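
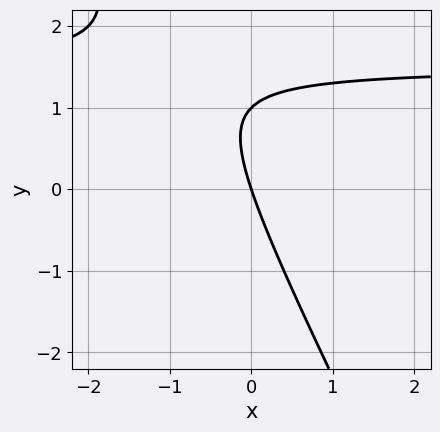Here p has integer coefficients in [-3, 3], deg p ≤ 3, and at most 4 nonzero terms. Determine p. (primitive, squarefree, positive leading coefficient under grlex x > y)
First, the degree is 2 — the shape is more complex than any degree-1 curve.
Next, from the visible intercepts: one x-axis crossing is at x = 0; the y-axis gridline crossings are at y ∈ {0, 1}.
Finally, the integer polynomial consistent with all of this is the stated p.

2*x*y + y^2 - 3*x - y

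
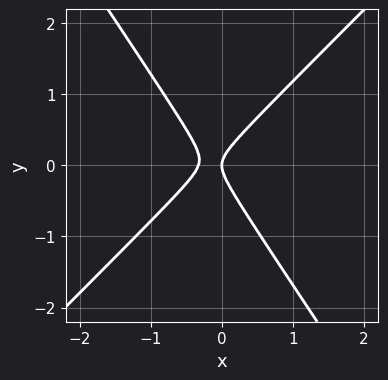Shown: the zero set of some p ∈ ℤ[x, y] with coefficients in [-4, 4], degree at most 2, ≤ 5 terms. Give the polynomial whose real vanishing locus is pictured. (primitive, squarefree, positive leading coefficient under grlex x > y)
3*x^2 - x*y - 2*y^2 + x

(a) deg p = 2.
(b) Against the integer gridlines: it meets the x-axis at x = 0 (among the integer gridlines); one y-axis crossing is at y = 0.
(c) Solving for integer coefficients yields p as stated.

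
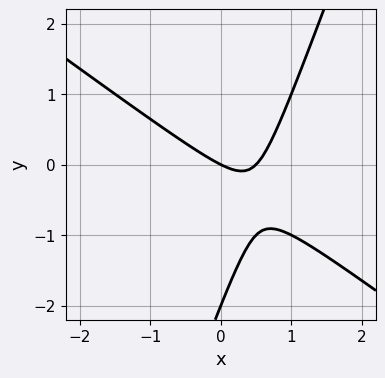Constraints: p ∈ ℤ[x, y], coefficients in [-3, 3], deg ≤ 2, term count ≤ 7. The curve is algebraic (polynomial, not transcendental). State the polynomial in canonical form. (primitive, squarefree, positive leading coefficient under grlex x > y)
2*x^2 + 2*x*y - y^2 - x - 2*y

1. The degree is 2 — a generic line meets the curve in up to 2 points.
2. Checking where it meets the axes: it crosses the x-axis at the gridline x = 0; the y-axis gridline crossings are at y ∈ {-2, 0}.
3. Matching integer coefficients to the picture gives p.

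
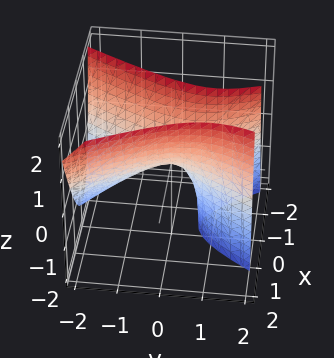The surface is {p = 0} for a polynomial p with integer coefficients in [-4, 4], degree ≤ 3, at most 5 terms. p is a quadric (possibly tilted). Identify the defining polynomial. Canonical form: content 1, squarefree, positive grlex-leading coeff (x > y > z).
3*x^2 - x*z - y^2 + y*z - z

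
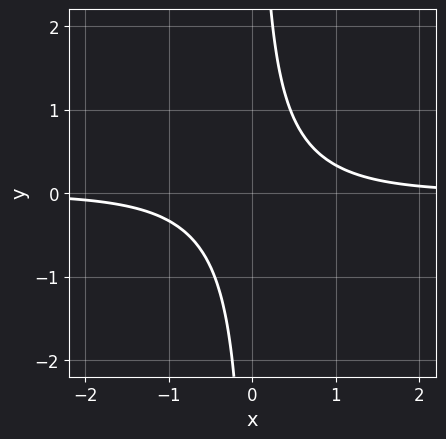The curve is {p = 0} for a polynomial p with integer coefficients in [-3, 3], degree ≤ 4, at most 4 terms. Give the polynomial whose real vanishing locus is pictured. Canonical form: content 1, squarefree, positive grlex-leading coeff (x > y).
(a) The degree is 4 — a generic line meets the curve in up to 4 points.
(b) From the visible intercepts: the curve avoids every integer x-axis point in the box; it misses every integer gridline on the y-axis.
(c) Solving for integer coefficients yields p as stated.

x^3*y + 2*x*y - 1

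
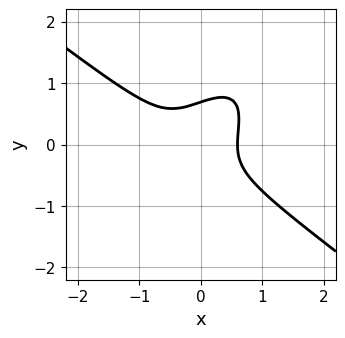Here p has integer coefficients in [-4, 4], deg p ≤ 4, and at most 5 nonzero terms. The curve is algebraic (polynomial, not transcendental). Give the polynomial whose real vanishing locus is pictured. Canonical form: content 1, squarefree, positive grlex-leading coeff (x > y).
3*x^3 - 3*x*y^2 + 3*y^3 + x^2 - 1

First, degree: a generic line meets the curve in up to 3 points, so deg p = 3.
Finally, solving for integer coefficients yields p as stated.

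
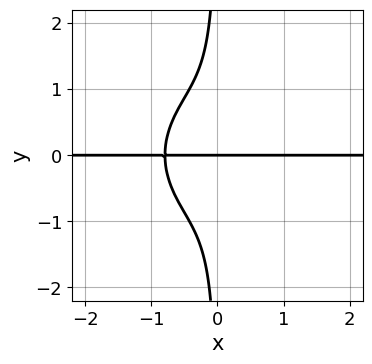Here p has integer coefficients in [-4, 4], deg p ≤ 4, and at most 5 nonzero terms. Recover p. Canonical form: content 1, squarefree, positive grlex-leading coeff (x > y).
1. deg p = 4. No degree-3 curve has this shape.
2. From the axis intercepts and sections: the visible x-axis segment lies entirely on the curve; it meets the y-axis at y = 0 (among the integer gridlines).
3. The integer polynomial consistent with all of this is the stated p.

2*x^3*y + 2*x*y^3 + y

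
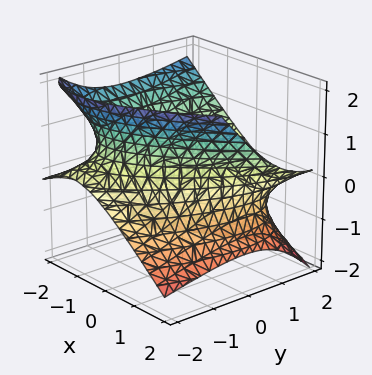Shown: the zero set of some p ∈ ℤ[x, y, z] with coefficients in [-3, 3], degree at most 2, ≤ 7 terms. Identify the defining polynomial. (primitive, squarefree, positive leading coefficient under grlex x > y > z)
2*x^2 - 2*x*y + y^2 - 3*y*z - 3*z^2 - 3

Degree: no degree-1 surface has this shape, so deg p = 2.
From the axis intercepts and sections: no z-intercept at any integer in the box.
The integer polynomial consistent with all of this is the stated p.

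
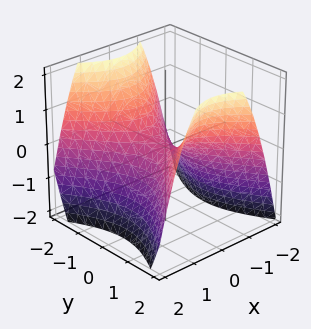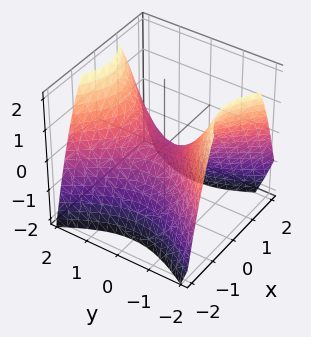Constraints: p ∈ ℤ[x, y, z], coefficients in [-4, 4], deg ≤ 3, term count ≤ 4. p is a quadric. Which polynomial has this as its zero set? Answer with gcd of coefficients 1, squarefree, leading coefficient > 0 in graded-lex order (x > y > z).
3*x^2 - 2*y^2 + 3*z

deg p = 2. A saddle surface; a quadric.
Symmetries: it's symmetric under x → −x, forcing even powers of x; mirror symmetry y ↦ −y ⇒ only even powers of y.
Observable constraints: it meets the z-axis at z = 0 (among the integer gridlines); one x-axis crossing is at x = 0; it crosses the y-axis at the gridline y = 0.
These observations pin down the coefficients.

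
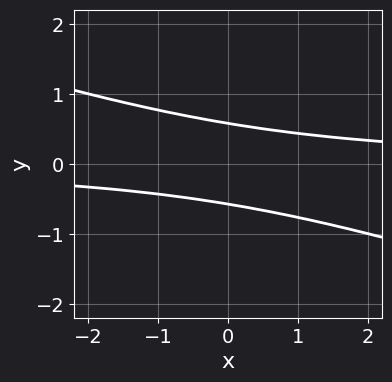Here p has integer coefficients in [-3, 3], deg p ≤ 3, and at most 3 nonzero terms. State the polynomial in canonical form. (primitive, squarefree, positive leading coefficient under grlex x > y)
1. The degree is 2 — a generic line meets the curve in up to 2 points.
2. Observable constraints: it misses every integer gridline on the x-axis.
3. These observations pin down the coefficients.

x*y + 3*y^2 - 1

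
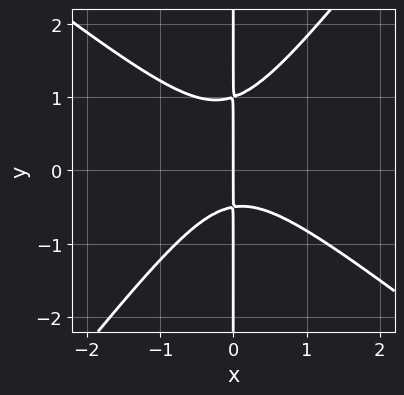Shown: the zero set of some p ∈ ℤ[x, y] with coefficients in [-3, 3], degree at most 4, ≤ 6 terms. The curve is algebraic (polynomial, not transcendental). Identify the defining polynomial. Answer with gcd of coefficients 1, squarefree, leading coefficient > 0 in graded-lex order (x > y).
2*x^3 + x^2*y - 2*x*y^2 + x*y + x

The degree is 3 — a generic line meets the curve in up to 3 points.
Reading off the gridlines: one x-axis crossing is at x = 0; every point of the y-axis in the box is on the curve.
These observations pin down the coefficients.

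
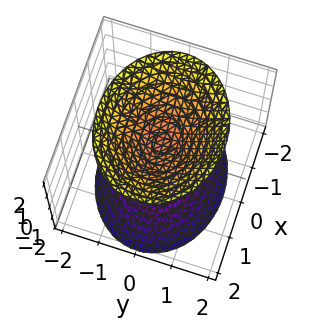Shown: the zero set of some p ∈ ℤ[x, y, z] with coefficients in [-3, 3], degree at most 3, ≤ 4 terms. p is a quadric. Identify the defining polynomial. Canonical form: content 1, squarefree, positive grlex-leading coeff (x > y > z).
I count 2 distinct pieces.
Degree: two separate bowl-shaped sheets opening away from each other; a quadric, so deg p = 2.
Symmetries: it's symmetric under y → −y, forcing even powers of y; mirror symmetry x ↦ −x ⇒ only even powers of x; the z ↦ −z reflection is a symmetry, so z appears only in even powers.
Observable constraints: it misses every integer gridline on the x-axis; no y-intercept at any integer in the box.
Assembling these constraints gives the stated polynomial.

2*x^2 + 3*y^2 - 2*z^2 + 1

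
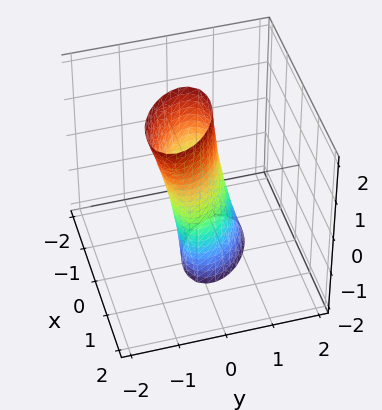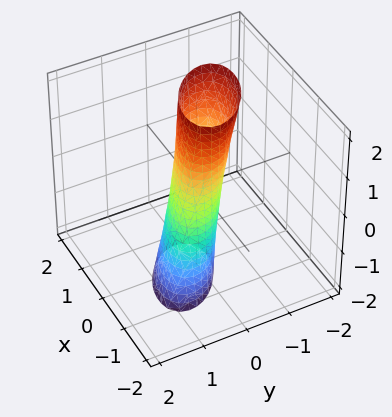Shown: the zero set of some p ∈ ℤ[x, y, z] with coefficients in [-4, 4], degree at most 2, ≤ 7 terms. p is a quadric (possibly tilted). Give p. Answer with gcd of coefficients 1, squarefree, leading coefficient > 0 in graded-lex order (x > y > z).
First, deg p = 2. No degree-1 surface has this shape.
Then, reading off the gridlines: no z-intercept at any integer in the box.
Finally, fitting integer coefficients to these (and the overall shape) gives p.

2*x^2 + 2*x*y + 3*y^2 + y*z - 1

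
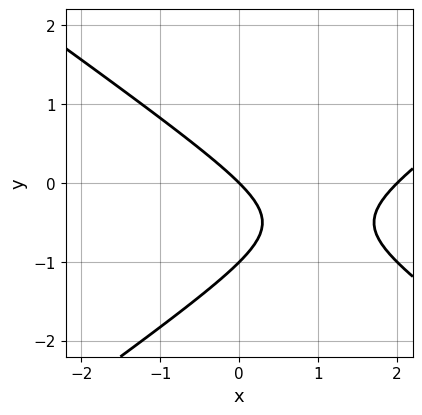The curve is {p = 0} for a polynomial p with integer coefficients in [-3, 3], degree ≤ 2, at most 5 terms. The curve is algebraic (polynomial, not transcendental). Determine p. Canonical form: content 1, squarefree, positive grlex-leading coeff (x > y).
deg p = 2. A generic line meets the curve in up to 2 points.
Observable constraints: among the integer gridlines, it crosses the y-axis at y ∈ {-1, 0}; the x-axis gridline crossings are at x ∈ {0, 2}.
The integer polynomial consistent with all of this is the stated p.

x^2 - 2*y^2 - 2*x - 2*y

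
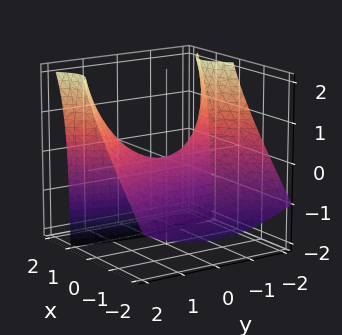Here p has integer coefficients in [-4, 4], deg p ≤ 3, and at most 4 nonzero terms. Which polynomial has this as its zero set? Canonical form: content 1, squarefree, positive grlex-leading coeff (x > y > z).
The degree is 2 — no degree-1 surface has this shape.
From the visible intercepts: it meets the x-axis at x = 0 (among the integer gridlines); one y-axis crossing is at y = 0.
Matching integer coefficients to the picture gives p.

3*x^2 - 3*x*z - y^2 + 3*z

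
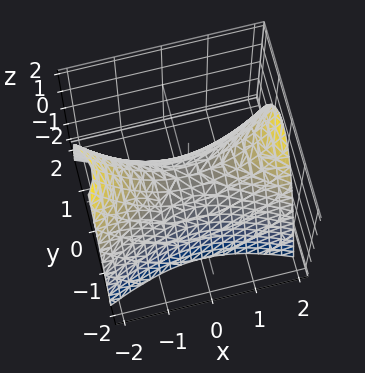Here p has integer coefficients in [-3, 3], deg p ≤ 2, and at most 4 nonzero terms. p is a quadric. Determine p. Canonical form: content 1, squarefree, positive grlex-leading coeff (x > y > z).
x^2 - 3*y^2 - 2*z

deg p = 2.
Symmetries: the x ↦ −x reflection is a symmetry, so x appears only in even powers; it's symmetric under y → −y, forcing even powers of y.
Against the integer gridlines: it crosses the y-axis at the gridline y = 0; it crosses the z-axis at the gridline z = 0.
Assembling these constraints gives the stated polynomial.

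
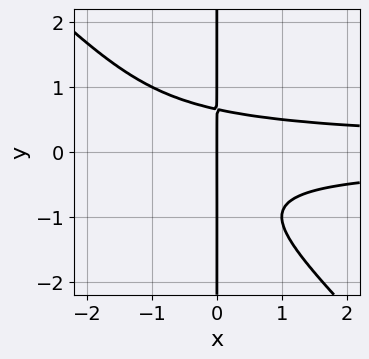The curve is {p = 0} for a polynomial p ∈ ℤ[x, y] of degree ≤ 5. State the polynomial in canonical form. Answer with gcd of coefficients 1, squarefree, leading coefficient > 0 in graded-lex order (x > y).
2*x^2*y^2 + 2*x*y^3 + x*y^2 - x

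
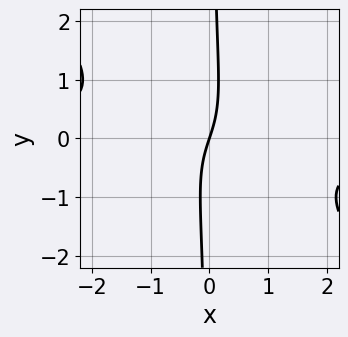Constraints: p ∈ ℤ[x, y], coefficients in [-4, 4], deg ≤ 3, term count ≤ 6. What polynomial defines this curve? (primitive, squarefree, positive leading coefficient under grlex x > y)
First, deg p = 3. A generic line meets the curve in up to 3 points.
Then, from the visible intercepts: it crosses the x-axis at the gridline x = 0; it meets the y-axis at y = 0 (among the integer gridlines).
Finally, the integer polynomial consistent with all of this is the stated p.

3*x^2*y + 3*x*y^2 + 3*x - y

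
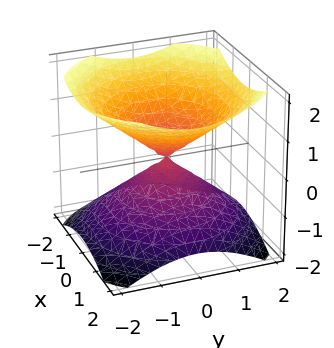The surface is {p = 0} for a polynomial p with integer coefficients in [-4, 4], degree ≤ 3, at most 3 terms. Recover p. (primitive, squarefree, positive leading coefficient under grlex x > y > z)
1. The picture has 2 separate pieces.
2. Degree: two nappes meeting at a single point; a quadric, so deg p = 2.
3. By symmetry, every cross-section ⟂ z is a circle, so x, y appear only via x² + y²; the z ↦ −z reflection is a symmetry, so z appears only in even powers.
4. Reading off the gridlines: it crosses the z-axis at the gridline z = 0; a circular section at z = -1 has radius between 1 and 2; it crosses the y-axis at the gridline y = 0; one x-axis crossing is at x = 0.
5. Putting this together gives p.

2*x^2 + 2*y^2 - 3*z^2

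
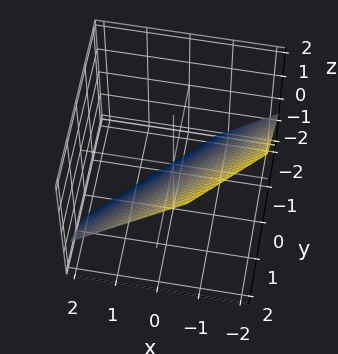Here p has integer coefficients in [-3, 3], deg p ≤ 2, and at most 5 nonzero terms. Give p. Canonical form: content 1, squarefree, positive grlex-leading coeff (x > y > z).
3*x - 3*y + 3*z + 2

First, deg p = 1.
Finally, matching integer coefficients to the picture gives p.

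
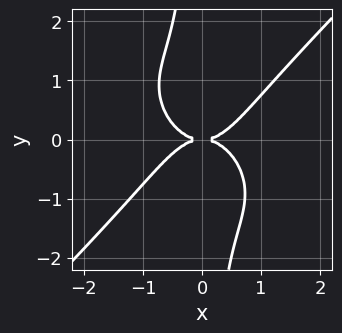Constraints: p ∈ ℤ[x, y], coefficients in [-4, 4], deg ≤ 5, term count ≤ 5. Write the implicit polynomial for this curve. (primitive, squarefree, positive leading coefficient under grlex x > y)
x^4 - x*y^3 - y^2

1. Degree: the shape is more complex than any degree-3 curve, so deg p = 4.
2. Reading off the gridlines: one y-axis crossing is at y = 0; one x-axis crossing is at x = 0.
3. Fitting integer coefficients to these (and the overall shape) gives p.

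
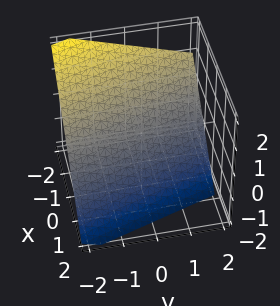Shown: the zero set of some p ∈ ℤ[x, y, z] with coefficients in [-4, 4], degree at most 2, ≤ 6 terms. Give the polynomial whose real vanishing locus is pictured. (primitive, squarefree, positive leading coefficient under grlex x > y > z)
3*x + y + 3*z + 2

First, degree: every cross-section is a straight line — this is a plane, so deg p = 1.
Next, reading off the gridlines: it crosses the y-axis at the gridline y = -2.
Finally, together with the visible shape, these determine p as stated.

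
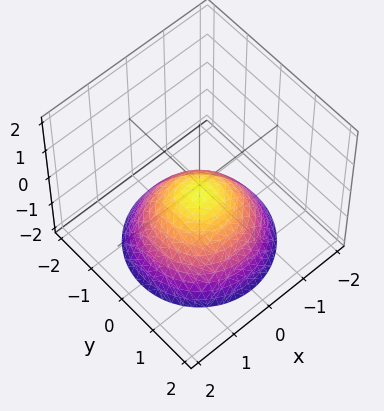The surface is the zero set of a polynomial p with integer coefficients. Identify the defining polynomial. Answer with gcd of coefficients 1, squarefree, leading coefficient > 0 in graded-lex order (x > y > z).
2*x^2 + 2*y^2 + 3*z + 1

First, the degree is 2 — the shape is more complex than any degree-1 surface.
Next, symmetries: the surface is invariant under rotation about z: p = q(x² + y², z).
Then, against the integer gridlines: no y-intercept at any integer in the box; no x-intercept at any integer in the box; a circular section at z = -1 has radius exactly 1.
Finally, the integer polynomial consistent with all of this is the stated p.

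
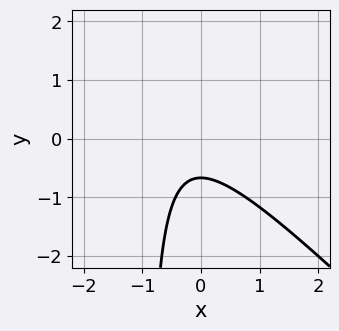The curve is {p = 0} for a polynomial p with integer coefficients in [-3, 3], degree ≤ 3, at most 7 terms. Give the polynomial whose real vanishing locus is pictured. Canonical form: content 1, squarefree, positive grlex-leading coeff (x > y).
3*x^2 + 3*x*y + 2*x + 3*y + 2

First, deg p = 2. A generic line meets the curve in up to 2 points.
Next, from the visible intercepts: it misses every integer gridline on the x-axis.
Finally, putting this together gives p.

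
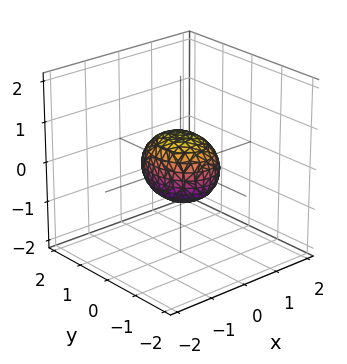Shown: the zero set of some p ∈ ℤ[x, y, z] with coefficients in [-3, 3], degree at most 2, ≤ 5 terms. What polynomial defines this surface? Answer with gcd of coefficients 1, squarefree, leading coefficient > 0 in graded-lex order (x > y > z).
(a) The degree is 2 — bounded and convex; a quadric.
(b) Symmetries: it's symmetric under x → −x, forcing even powers of x; mirror symmetry y ↦ −y ⇒ only even powers of y; it's symmetric under z → −z, forcing even powers of z.
(c) Against the integer gridlines: the y-axis gridline crossings are at y ∈ {-1, 1}.
(d) Assembling these constraints gives the stated polynomial.

3*x^2 + 2*y^2 + 3*z^2 - 2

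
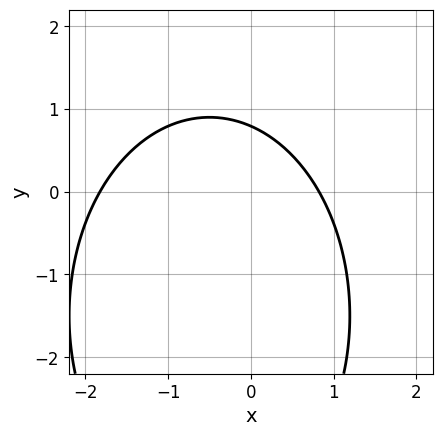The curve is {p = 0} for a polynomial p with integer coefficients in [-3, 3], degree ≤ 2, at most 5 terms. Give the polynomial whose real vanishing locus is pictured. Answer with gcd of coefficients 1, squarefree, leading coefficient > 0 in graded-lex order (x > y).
Degree: no degree-1 curve has this shape, so deg p = 2.
Putting this together gives p.

2*x^2 + y^2 + 2*x + 3*y - 3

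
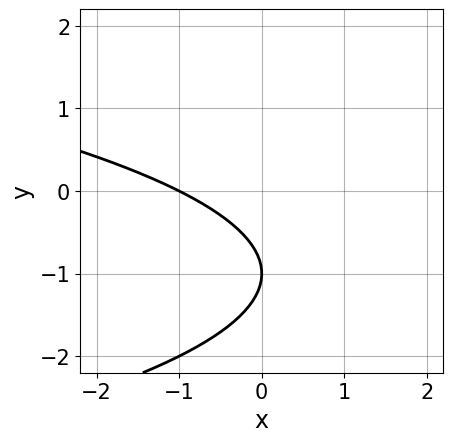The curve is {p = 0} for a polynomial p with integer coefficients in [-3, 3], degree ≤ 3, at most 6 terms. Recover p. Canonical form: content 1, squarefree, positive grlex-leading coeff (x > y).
y^2 + x + 2*y + 1

1. Degree: no degree-1 curve has this shape, so deg p = 2.
2. Observable constraints: it crosses the y-axis at the gridline y = -1; it crosses the x-axis at the gridline x = -1.
3. Fitting integer coefficients to these (and the overall shape) gives p.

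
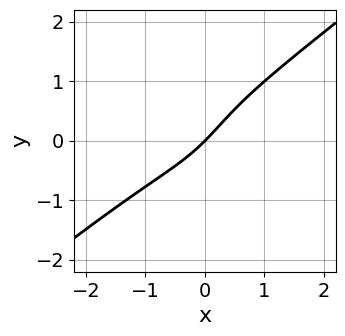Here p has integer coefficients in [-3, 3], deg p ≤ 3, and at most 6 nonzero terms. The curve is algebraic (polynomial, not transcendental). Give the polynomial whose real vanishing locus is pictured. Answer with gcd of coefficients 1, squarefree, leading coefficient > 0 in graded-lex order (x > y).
The degree is 3 — the shape is more complex than any degree-2 curve.
Reading off the gridlines: it meets the x-axis at x = 0 (among the integer gridlines); it crosses the y-axis at the gridline y = 0.
Putting this together gives p.

x^3 - 2*y^3 + x*y + 3*x - 3*y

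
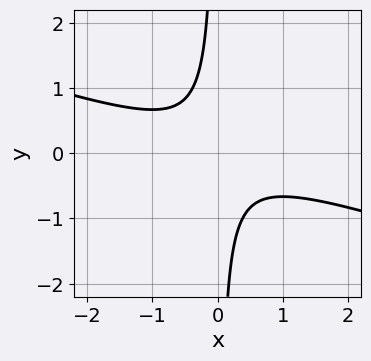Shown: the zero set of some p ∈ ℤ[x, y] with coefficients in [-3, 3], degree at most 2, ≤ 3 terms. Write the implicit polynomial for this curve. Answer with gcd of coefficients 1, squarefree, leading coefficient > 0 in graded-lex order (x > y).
1. Degree: no degree-1 curve has this shape, so deg p = 2.
2. Observable constraints: no x-intercept at any integer in the box; the curve avoids every integer y-axis point in the box.
3. Together with the visible shape, these determine p as stated.

x^2 + 3*x*y + 1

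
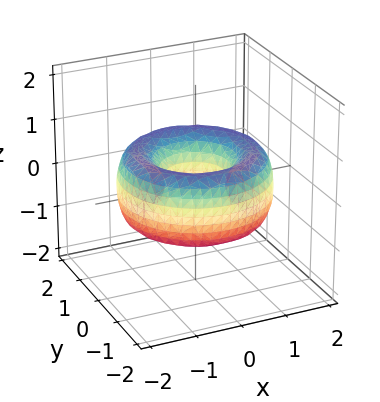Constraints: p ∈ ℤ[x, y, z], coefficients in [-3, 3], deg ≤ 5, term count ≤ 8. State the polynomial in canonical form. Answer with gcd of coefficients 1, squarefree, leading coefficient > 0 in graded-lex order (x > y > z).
1. Degree: a generic line meets the surface in up to 4 points, so deg p = 4.
2. Symmetries: rotational symmetry about the z-axis ⇒ p depends on x, y only through x² + y².
3. Reading off the gridlines: a circular section at z = 0 has radius between 0 and 1; it misses every integer gridline on the z-axis.
4. These observations pin down the coefficients.

x^4 + 2*x^2*y^2 + y^4 - 3*x^2 - 3*y^2 + 2*z^2 + 1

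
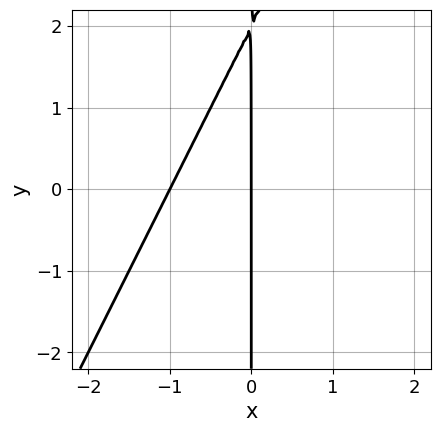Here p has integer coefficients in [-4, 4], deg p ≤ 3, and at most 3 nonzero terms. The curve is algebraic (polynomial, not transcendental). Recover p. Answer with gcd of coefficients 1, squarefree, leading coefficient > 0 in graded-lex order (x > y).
deg p = 2. A generic line meets the curve in up to 2 points.
Against the integer gridlines: the visible y-axis segment lies entirely on the curve; the x-axis gridline crossings are at x ∈ {-1, 0}.
Putting this together gives p.

2*x^2 - x*y + 2*x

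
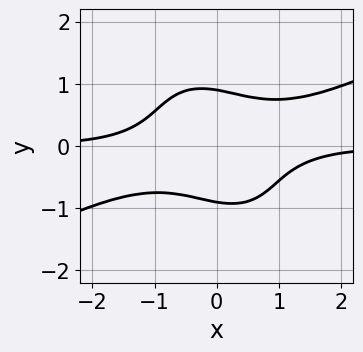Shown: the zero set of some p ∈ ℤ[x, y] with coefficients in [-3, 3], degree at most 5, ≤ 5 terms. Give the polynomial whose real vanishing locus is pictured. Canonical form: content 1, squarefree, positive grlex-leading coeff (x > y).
(a) deg p = 4. The shape is more complex than any degree-3 curve.
(b) Against the integer gridlines: it misses every integer gridline on the x-axis.
(c) Putting this together gives p.

2*x^3*y - 3*x^2*y^2 - 2*x*y^3 - 3*y^4 + 2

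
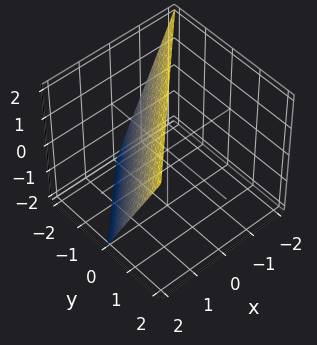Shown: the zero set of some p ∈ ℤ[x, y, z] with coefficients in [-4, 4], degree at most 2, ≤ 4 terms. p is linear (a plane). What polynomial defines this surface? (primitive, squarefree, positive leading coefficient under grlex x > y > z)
2*x - 2*y + z - 2

1. Degree: every cross-section is a straight line — this is a plane, so deg p = 1.
2. From the visible intercepts: it meets the x-axis at x = 1 (among the integer gridlines); it crosses the z-axis at the gridline z = 2; it crosses the y-axis at the gridline y = -1.
3. Together with the visible shape, these determine p as stated.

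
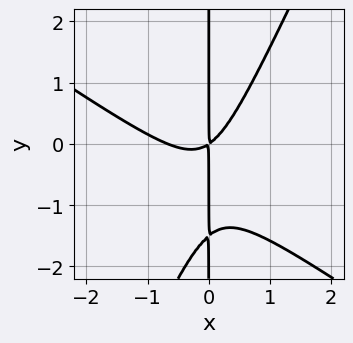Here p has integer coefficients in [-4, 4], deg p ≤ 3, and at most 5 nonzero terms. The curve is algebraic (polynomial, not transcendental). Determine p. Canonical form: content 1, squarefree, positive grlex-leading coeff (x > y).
The degree is 3 — no degree-2 curve has this shape.
Reading off the gridlines: the visible y-axis segment lies entirely on the curve.
Matching integer coefficients to the picture gives p.

3*x^3 + 3*x^2*y - 2*x*y^2 + 2*x^2 - 3*x*y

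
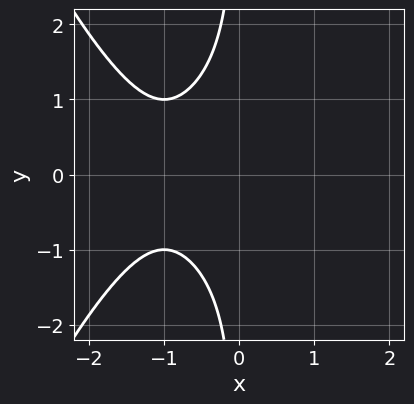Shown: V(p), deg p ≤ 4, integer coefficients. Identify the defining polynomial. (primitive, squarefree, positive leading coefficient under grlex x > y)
(a) deg p = 4.
(b) Symmetries: the y ↦ −y reflection is a symmetry, so y appears only in even powers.
(c) Against the integer gridlines: no y-intercept at any integer in the box; the curve avoids every integer x-axis point in the box.
(d) Assembling these constraints gives the stated polynomial.

x^4 + 2*x*y^2 - x^2 + 2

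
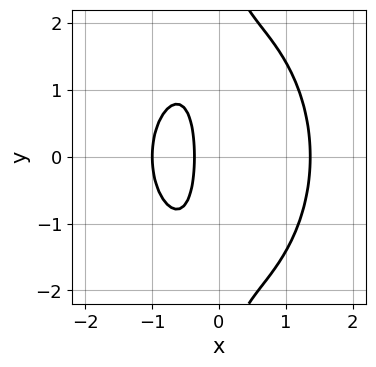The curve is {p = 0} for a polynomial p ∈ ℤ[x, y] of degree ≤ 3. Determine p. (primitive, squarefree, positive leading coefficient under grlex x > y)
2*x^3 + x*y^2 - 3*x - 1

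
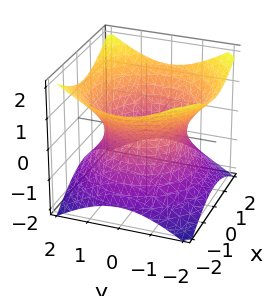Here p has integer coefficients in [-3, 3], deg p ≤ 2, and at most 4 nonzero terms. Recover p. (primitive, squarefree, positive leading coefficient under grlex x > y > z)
2*x^2 + 2*y^2 - 3*z^2 - 3

Degree: a generic line meets the surface in up to 2 points, so deg p = 2.
By symmetry, every cross-section ⟂ z is a circle, so x, y appear only via x² + y².
Reading off the gridlines: it misses every integer gridline on the z-axis; a circular section at z = 0 has radius between 1 and 2.
Solving for integer coefficients yields p as stated.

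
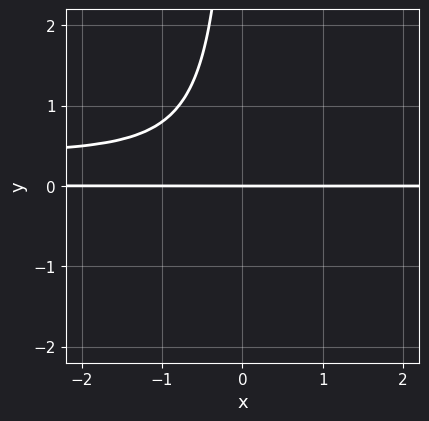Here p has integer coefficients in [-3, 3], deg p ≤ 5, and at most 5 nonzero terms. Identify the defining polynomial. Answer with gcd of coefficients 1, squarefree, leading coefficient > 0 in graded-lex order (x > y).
1. The degree is 4 — no degree-3 curve has this shape.
2. Reading off the gridlines: one y-axis crossing is at y = 0; the visible x-axis segment lies entirely on the curve.
3. Assembling these constraints gives the stated polynomial.

2*x^2*y^2 - x^2*y - 3*x*y^2 - 3*y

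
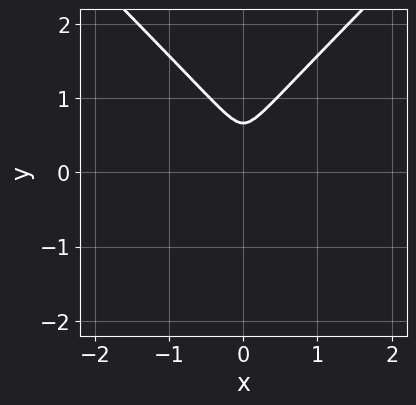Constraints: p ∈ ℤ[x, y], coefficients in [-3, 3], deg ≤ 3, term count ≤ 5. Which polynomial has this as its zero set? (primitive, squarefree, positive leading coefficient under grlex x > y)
3*x^2*y - 3*y^3 + 2*x^2 + 2*y^2

First, the degree is 3 — the shape is more complex than any degree-2 curve.
Next, symmetries: the x ↦ −x reflection is a symmetry, so x appears only in even powers.
Finally, solving for integer coefficients yields p as stated.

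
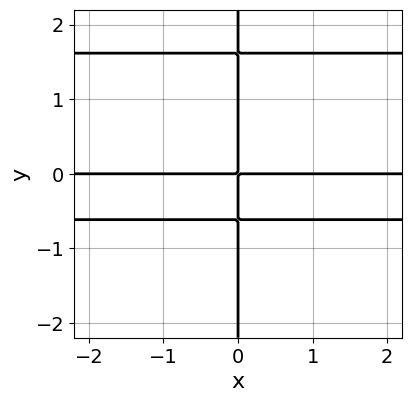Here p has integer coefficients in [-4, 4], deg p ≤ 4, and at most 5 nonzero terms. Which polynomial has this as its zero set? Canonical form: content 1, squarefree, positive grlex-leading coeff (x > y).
x*y^3 - x*y^2 - x*y

Degree: the shape is more complex than any degree-3 curve, so deg p = 4.
Reading off the gridlines: the visible x-axis segment lies entirely on the curve; the visible y-axis segment lies entirely on the curve.
Assembling these constraints gives the stated polynomial.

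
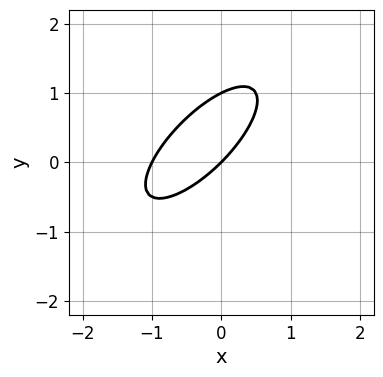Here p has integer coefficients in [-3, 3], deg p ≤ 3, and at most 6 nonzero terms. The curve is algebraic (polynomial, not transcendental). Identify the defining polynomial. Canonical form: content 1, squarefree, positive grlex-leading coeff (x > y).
2*x^2 - 3*x*y + 2*y^2 + 2*x - 2*y

(a) The degree is 2 — no degree-1 curve has this shape.
(b) Checking where it meets the axes: among the integer gridlines, it crosses the x-axis at x ∈ {-1, 0}; the y-axis gridline crossings are at y ∈ {0, 1}.
(c) These observations pin down the coefficients.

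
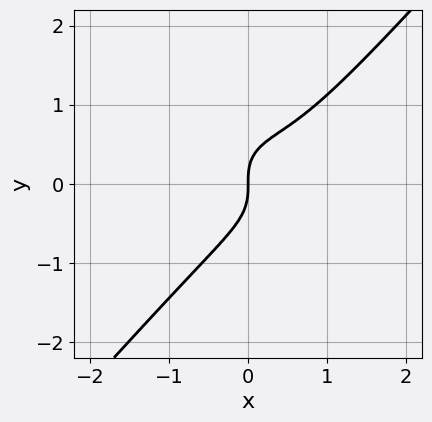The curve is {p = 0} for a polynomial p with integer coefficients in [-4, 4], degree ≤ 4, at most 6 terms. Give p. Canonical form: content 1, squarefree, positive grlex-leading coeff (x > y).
3*x^3 + x*y^2 - 3*y^3 - 2*x^2 + 2*x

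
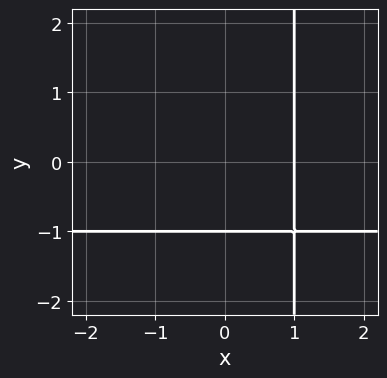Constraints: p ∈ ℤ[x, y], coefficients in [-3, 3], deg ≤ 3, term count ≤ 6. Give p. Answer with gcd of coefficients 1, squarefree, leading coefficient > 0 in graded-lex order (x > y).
x*y + x - y - 1

1. deg p = 2.
2. Checking where it meets the axes: it meets the y-axis at y = -1 (among the integer gridlines); it meets the x-axis at x = 1 (among the integer gridlines).
3. Solving for integer coefficients yields p as stated.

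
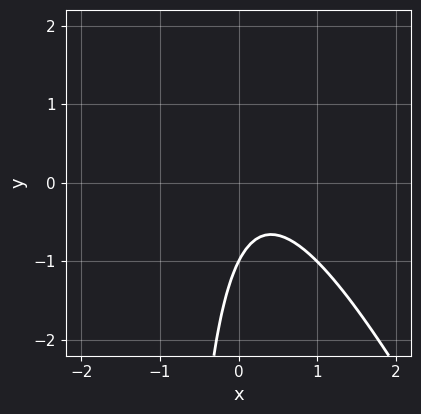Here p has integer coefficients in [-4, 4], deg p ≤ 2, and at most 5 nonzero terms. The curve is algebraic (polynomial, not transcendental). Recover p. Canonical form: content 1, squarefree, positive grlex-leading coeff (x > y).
2*x^2 + x*y - x + y + 1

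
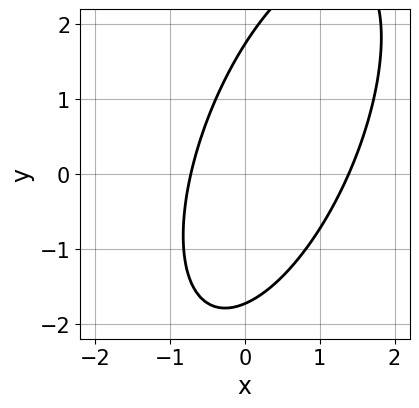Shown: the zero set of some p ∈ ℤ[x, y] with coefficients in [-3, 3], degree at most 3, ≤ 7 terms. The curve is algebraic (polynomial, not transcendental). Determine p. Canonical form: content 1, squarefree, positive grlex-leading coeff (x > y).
3*x^2 - 2*x*y + y^2 - 2*x - 3

deg p = 2. A generic line meets the curve in up to 2 points.
Putting this together gives p.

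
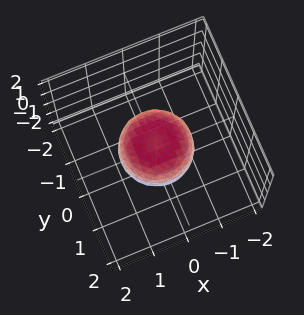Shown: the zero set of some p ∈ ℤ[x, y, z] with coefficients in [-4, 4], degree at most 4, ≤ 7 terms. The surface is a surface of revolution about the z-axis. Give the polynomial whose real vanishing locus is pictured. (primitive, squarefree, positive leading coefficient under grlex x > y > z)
2*x^4 + 4*x^2*y^2 + 2*y^4 - x^2 - y^2 + 2*z^2 - 1

The degree is 4 — a generic line meets the surface in up to 4 points.
Symmetries: the surface is invariant under rotation about z: p = q(x² + y², z).
From the axis intercepts and sections: among the integer gridlines, it crosses the x-axis at x ∈ {-1, 1}; a circular section at z = 0 has radius exactly 1; among the integer gridlines, it crosses the y-axis at y ∈ {-1, 1}.
The integer polynomial consistent with all of this is the stated p.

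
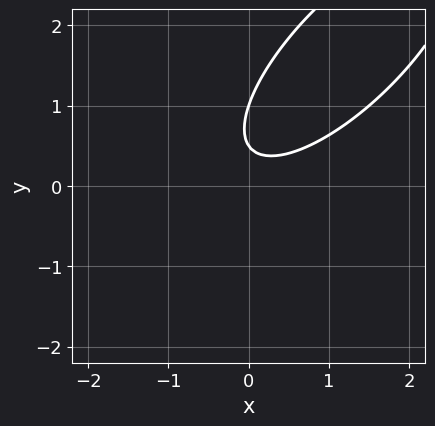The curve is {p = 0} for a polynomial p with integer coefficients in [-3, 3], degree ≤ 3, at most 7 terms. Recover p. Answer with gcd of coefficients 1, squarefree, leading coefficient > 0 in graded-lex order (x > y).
2*x^2 - 3*x*y + 2*y^2 - 3*y + 1

The degree is 2 — no degree-1 curve has this shape.
Checking where it meets the axes: it misses every integer gridline on the x-axis; one y-axis crossing is at y = 1.
Putting this together gives p.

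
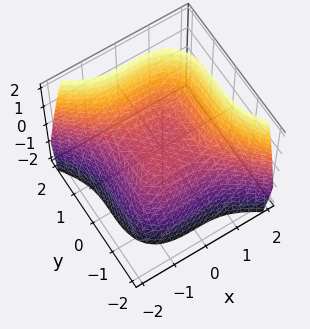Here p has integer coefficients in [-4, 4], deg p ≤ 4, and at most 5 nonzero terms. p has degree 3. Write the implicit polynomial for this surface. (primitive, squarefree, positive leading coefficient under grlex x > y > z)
First, the degree is 3 — the shape is more complex than any degree-2 surface.
Next, from the visible intercepts: it meets the y-axis at y = 0 (among the integer gridlines); it meets the x-axis at x = 0 (among the integer gridlines).
Finally, assembling these constraints gives the stated polynomial.

x^3 + y^3 - 2*z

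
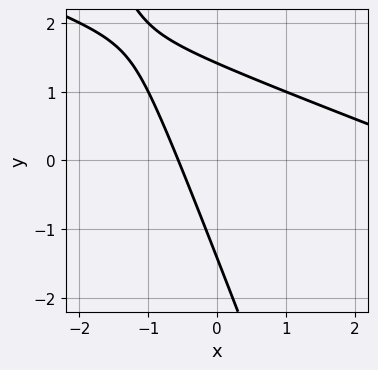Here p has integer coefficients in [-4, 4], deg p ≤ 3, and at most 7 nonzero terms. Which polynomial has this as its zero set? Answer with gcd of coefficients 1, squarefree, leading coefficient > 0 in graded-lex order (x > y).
The degree is 2 — no degree-1 curve has this shape.
Matching integer coefficients to the picture gives p.

x^2 + 3*x*y + y^2 - 3*x - 2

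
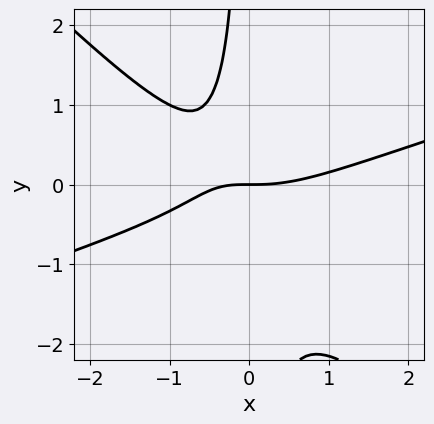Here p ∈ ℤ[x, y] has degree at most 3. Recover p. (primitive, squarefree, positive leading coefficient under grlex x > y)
x^3 - 2*x^2*y - 3*x*y^2 - 2*x*y - 2*y

1. The degree is 3 — no degree-2 curve has this shape.
2. Observable constraints: it crosses the y-axis at the gridline y = 0; one x-axis crossing is at x = 0.
3. Together with the visible shape, these determine p as stated.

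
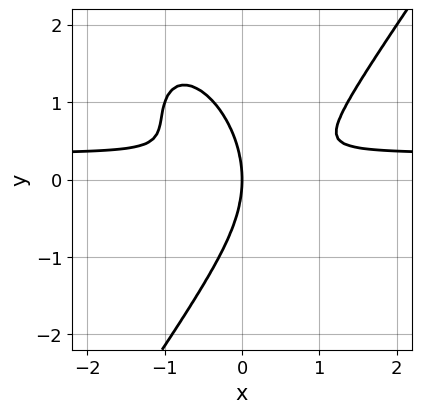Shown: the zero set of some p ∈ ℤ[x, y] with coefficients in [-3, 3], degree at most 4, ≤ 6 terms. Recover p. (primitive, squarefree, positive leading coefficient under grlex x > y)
1. deg p = 4. The shape is more complex than any degree-3 curve.
2. Reading off the gridlines: one x-axis crossing is at x = 0; it meets the y-axis at y = 0 (among the integer gridlines).
3. Matching integer coefficients to the picture gives p.

3*x^3*y - y^4 - x^3 - 3*x*y^2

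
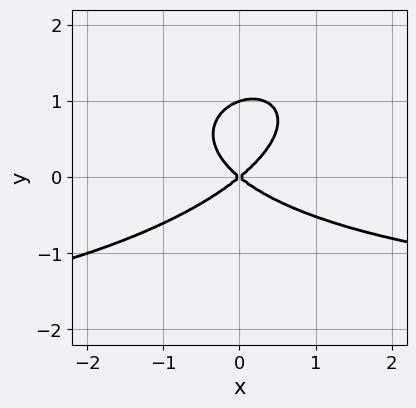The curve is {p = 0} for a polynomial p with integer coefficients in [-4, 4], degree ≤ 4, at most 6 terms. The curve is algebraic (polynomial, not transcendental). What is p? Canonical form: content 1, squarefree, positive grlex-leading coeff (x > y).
First, deg p = 3.
Then, checking where it meets the axes: it crosses the x-axis at the gridline x = 0; among the integer gridlines, it crosses the y-axis at y ∈ {0, 1}.
Finally, fitting integer coefficients to these (and the overall shape) gives p.

x^2*y - x*y^2 + 3*y^3 + 2*x^2 - 3*y^2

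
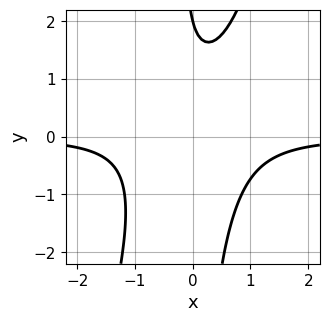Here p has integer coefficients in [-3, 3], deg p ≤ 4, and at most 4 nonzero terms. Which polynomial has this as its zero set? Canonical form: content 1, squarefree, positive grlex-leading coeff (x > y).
3*x^2*y - x*y^2 - y + 2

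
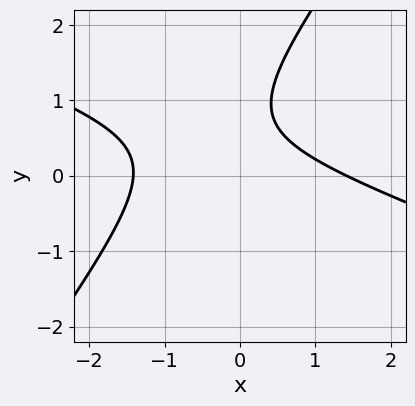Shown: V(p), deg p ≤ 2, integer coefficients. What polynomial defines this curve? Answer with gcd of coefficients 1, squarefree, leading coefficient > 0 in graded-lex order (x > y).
First, deg p = 2. A generic line meets the curve in up to 2 points.
Next, from the axis intercepts and sections: it misses every integer gridline on the y-axis.
Finally, putting this together gives p.

x^2 + 2*x*y - 2*y^2 + 3*y - 2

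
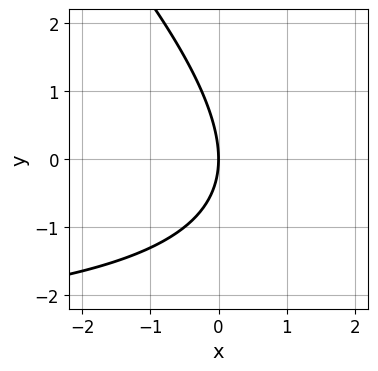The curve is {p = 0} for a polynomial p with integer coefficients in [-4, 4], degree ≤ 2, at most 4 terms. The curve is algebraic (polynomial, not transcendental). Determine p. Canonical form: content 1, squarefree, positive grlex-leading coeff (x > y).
x*y + y^2 + 3*x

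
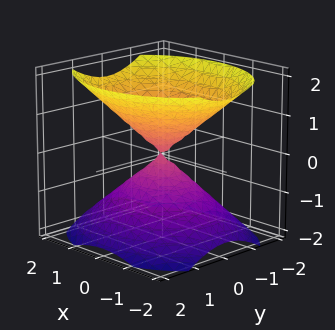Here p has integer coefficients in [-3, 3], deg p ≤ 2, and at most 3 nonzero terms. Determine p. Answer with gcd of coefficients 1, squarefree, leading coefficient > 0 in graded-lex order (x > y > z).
2*x^2 + 3*y^2 - 3*z^2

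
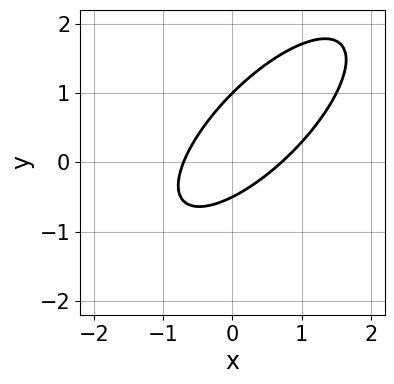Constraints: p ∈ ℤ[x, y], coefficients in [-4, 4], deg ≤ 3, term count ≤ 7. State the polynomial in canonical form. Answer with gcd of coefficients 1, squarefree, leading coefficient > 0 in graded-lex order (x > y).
First, the degree is 2 — no degree-1 curve has this shape.
Then, against the integer gridlines: it crosses the y-axis at the gridline y = 1.
Finally, these observations pin down the coefficients.

2*x^2 - 3*x*y + 2*y^2 - y - 1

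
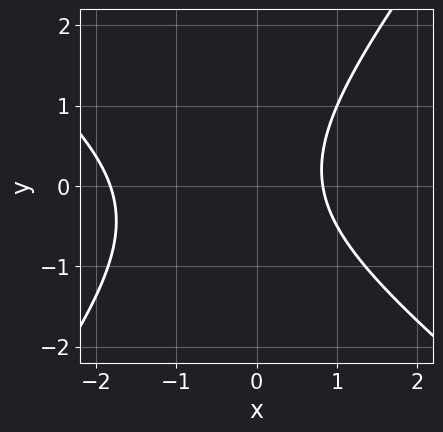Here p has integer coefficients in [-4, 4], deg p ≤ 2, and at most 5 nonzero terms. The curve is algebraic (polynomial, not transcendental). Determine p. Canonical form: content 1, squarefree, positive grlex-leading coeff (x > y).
(a) Degree: the shape is more complex than any degree-1 curve, so deg p = 2.
(b) Against the integer gridlines: the curve avoids every integer y-axis point in the box.
(c) The integer polynomial consistent with all of this is the stated p.

2*x^2 + x*y - 2*y^2 + 2*x - 3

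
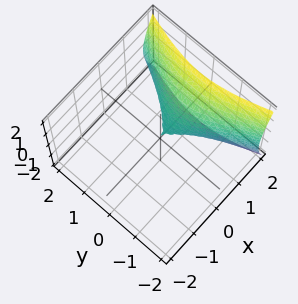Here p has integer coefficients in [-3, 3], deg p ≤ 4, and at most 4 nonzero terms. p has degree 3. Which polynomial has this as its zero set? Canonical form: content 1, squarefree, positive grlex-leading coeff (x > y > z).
The degree is 3 — no degree-2 surface has this shape.
Against the integer gridlines: it crosses the x-axis at the gridline x = 0; it crosses the z-axis at the gridline z = 0.
Fitting integer coefficients to these (and the overall shape) gives p.

x^3 - y^2 - z^2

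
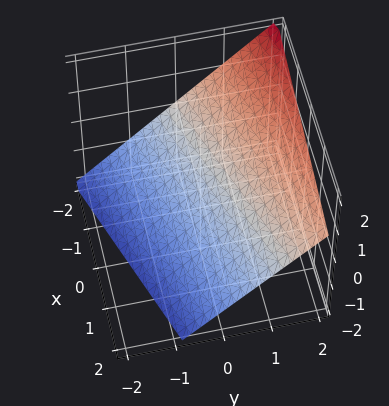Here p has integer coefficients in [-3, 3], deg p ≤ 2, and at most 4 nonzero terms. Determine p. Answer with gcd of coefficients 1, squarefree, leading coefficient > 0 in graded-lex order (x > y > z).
x - 3*y + 3*z + 2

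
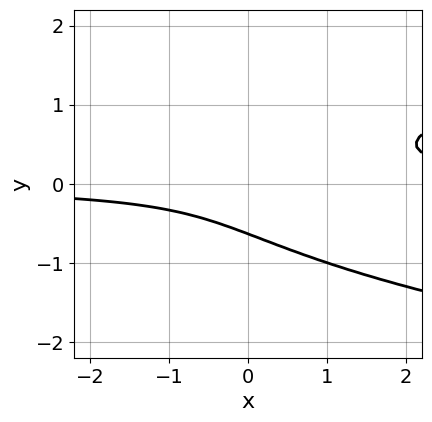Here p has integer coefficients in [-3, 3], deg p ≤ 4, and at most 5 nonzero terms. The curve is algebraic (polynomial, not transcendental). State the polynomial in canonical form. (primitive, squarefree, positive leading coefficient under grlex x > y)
3*y^3 - 2*x*y + y^2 + y + 1

(a) Degree: a generic line meets the curve in up to 3 points, so deg p = 3.
(b) Observable constraints: no x-intercept at any integer in the box.
(c) Putting this together gives p.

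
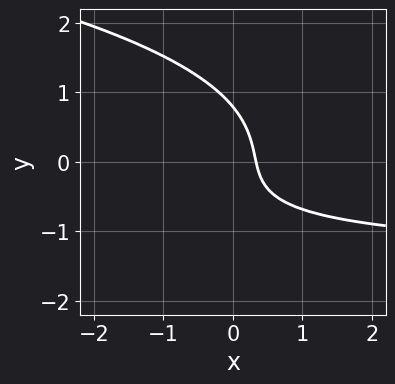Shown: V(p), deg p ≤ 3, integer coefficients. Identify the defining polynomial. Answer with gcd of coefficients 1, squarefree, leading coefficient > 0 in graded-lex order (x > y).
2*y^3 + 2*x*y + 3*x - 1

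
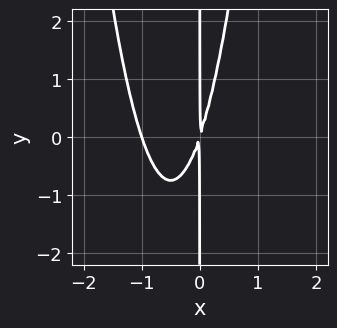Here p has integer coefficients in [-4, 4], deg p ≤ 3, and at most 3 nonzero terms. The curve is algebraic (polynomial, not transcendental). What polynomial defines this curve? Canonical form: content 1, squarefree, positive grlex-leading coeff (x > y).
First, deg p = 3.
Then, observable constraints: every point of the y-axis in the box is on the curve; one x-axis crossing is at x = -1.
Finally, fitting integer coefficients to these (and the overall shape) gives p.

3*x^3 + 3*x^2 - x*y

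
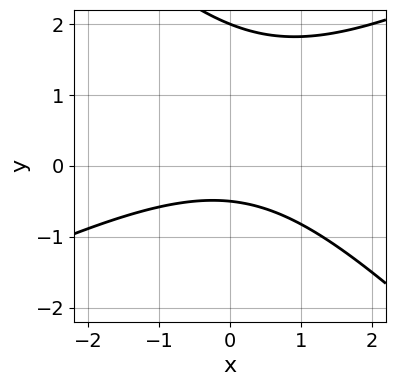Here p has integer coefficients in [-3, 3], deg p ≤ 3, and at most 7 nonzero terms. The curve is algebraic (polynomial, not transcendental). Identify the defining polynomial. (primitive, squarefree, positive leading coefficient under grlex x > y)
x^2 - x*y - 2*y^2 + 3*y + 2

Degree: the shape is more complex than any degree-1 curve, so deg p = 2.
Observable constraints: the curve avoids every integer x-axis point in the box; it crosses the y-axis at the gridline y = 2.
Matching integer coefficients to the picture gives p.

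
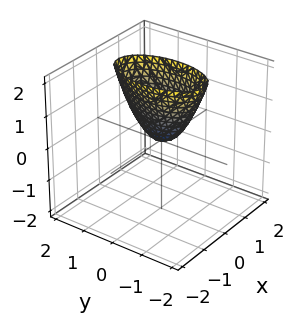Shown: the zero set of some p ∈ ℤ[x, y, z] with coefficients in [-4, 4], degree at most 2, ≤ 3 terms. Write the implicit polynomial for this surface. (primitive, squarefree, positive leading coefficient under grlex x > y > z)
1. Degree: a single bowl opening along one axis; a quadric, so deg p = 2.
2. Symmetries: it's symmetric under y → −y, forcing even powers of y; it's symmetric under x → −x, forcing even powers of x.
3. Against the integer gridlines: it meets the y-axis at y = 0 (among the integer gridlines); it crosses the x-axis at the gridline x = 0.
4. Fitting integer coefficients to these (and the overall shape) gives p.

3*x^2 + y^2 - z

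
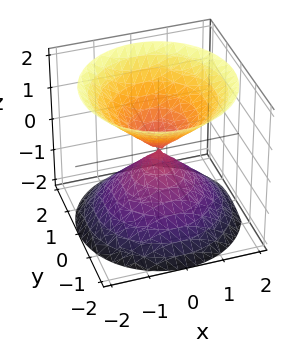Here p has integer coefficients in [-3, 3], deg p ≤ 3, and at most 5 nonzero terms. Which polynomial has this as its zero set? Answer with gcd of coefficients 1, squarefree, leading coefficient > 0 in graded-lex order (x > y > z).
x^2 + y^2 - z^2

1. I count 2 distinct pieces. They look like related sheets of one shape, so recover p as a whole.
2. deg p = 2. A double cone through the origin; a quadric.
3. Symmetries: rotational symmetry about the z-axis ⇒ p depends on x, y only through x² + y²; the z ↦ −z reflection is a symmetry, so z appears only in even powers.
4. From the visible intercepts: it crosses the x-axis at the gridline x = 0; a circular section at z = 1 has radius exactly 1; it crosses the y-axis at the gridline y = 0; it meets the z-axis at z = 0 (among the integer gridlines).
5. Matching integer coefficients to the picture gives p.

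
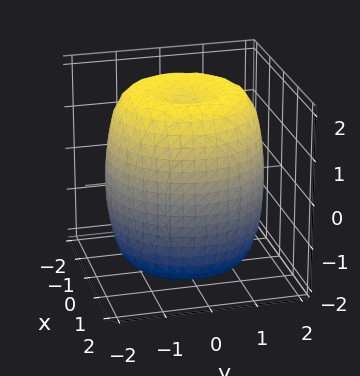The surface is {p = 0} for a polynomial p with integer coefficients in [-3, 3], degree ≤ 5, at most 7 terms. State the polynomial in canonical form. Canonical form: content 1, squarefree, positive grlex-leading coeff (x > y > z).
x^4 + 2*x^2*y^2 + y^4 - 2*x^2 - 2*y^2 + z^2 - 3

(a) The degree is 4 — a generic line meets the surface in up to 4 points.
(b) Symmetries: rotational symmetry about the z-axis ⇒ p depends on x, y only through x² + y².
(c) Checking where it meets the axes: a circular section at z = -2 has radius exactly 1.
(d) Solving for integer coefficients yields p as stated.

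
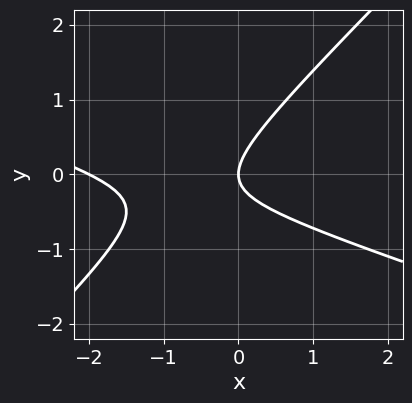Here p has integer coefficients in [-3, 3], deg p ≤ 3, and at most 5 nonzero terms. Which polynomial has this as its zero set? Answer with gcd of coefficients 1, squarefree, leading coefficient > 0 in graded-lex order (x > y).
(a) Degree: the shape is more complex than any degree-1 curve, so deg p = 2.
(b) Against the integer gridlines: among the integer gridlines, it crosses the x-axis at x ∈ {-2, 0}; it crosses the y-axis at the gridline y = 0.
(c) These observations pin down the coefficients.

x^2 + 2*x*y - 3*y^2 + 2*x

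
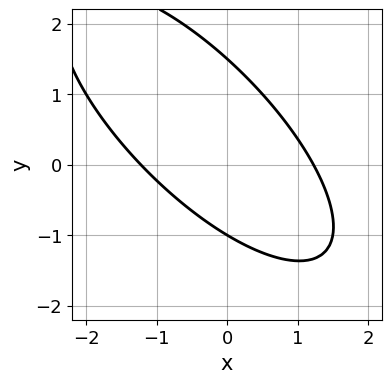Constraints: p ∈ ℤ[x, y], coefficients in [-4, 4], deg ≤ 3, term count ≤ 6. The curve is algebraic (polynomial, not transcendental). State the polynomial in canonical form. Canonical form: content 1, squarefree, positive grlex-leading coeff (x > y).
2*x^2 + 3*x*y + 2*y^2 - y - 3

1. The degree is 2 — the shape is more complex than any degree-1 curve.
2. From the axis intercepts and sections: it meets the y-axis at y = -1 (among the integer gridlines).
3. Assembling these constraints gives the stated polynomial.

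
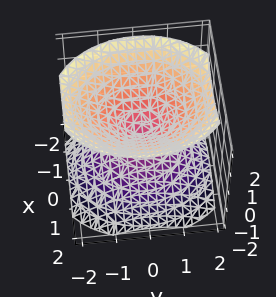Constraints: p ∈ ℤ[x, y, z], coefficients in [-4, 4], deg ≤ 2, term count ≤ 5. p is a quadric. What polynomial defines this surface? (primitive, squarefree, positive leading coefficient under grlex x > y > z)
3*x^2 + 2*y^2 - 3*z^2

(a) The picture has 2 separate pieces. Treating them together as one polynomial.
(b) The degree is 2 — two nappes meeting at a single point; a quadric.
(c) Symmetries: mirror symmetry z ↦ −z ⇒ only even powers of z; the x ↦ −x reflection is a symmetry, so x appears only in even powers; mirror symmetry y ↦ −y ⇒ only even powers of y.
(d) From the visible intercepts: one z-axis crossing is at z = 0; it meets the y-axis at y = 0 (among the integer gridlines); one x-axis crossing is at x = 0.
(e) Matching integer coefficients to the picture gives p.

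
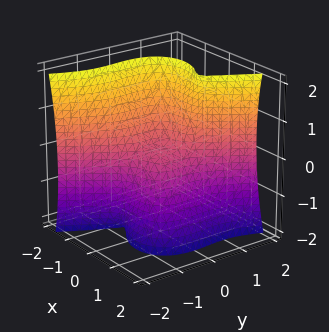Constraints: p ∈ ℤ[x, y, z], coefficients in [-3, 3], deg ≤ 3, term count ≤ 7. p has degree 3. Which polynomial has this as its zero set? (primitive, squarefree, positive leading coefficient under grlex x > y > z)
(a) deg p = 3. No degree-2 surface has this shape.
(b) Observable constraints: one z-axis crossing is at z = 0; it crosses the x-axis at the gridline x = 0.
(c) Fitting integer coefficients to these (and the overall shape) gives p.

3*x^3 + 2*x*y^2 - x*z^2 - 2*y^3 + z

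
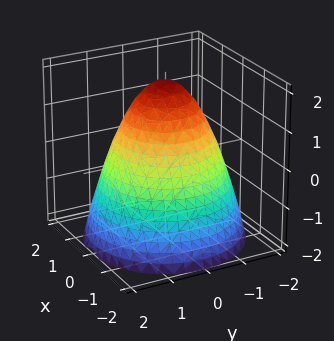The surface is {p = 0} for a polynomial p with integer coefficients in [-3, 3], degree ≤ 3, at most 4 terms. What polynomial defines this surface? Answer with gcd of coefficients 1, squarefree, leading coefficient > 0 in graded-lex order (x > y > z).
The degree is 2 — no degree-1 surface has this shape.
Symmetries: the surface is invariant under rotation about z: p = q(x² + y², z).
From the axis intercepts and sections: one z-axis crossing is at z = 2; a circular section at z = 1 has radius exactly 1.
Putting this together gives p.

x^2 + y^2 + z - 2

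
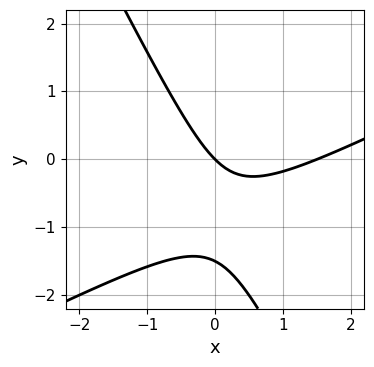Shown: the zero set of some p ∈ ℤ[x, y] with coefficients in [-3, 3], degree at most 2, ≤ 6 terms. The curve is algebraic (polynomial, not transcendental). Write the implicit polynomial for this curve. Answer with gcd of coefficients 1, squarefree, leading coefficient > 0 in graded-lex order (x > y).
1. Degree: no degree-1 curve has this shape, so deg p = 2.
2. Checking where it meets the axes: it crosses the y-axis at the gridline y = 0; it meets the x-axis at x = 0 (among the integer gridlines).
3. Putting this together gives p.

2*x^2 - 3*x*y - 2*y^2 - 3*x - 3*y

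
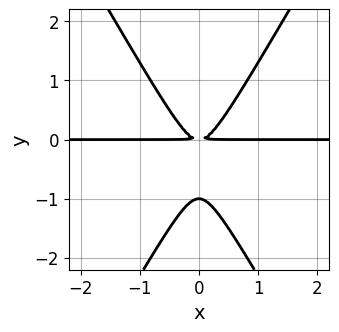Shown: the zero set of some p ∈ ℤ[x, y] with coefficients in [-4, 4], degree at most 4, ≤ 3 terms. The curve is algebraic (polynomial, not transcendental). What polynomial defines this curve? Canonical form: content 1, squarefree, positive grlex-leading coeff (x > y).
3*x^2*y - y^3 - y^2

(a) deg p = 3. A generic line meets the curve in up to 3 points.
(b) Symmetries: mirror symmetry x ↦ −x ⇒ only even powers of x.
(c) From the visible intercepts: one y-axis crossing is at y = -1; the visible x-axis segment lies entirely on the curve.
(d) Fitting integer coefficients to these (and the overall shape) gives p.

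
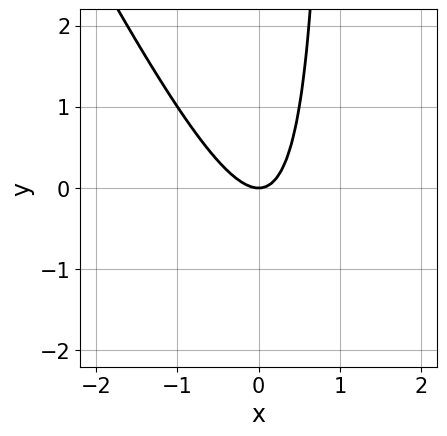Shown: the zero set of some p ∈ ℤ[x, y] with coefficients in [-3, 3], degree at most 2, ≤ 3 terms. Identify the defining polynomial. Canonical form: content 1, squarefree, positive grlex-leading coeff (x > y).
2*x^2 + x*y - y

(a) The degree is 2 — the shape is more complex than any degree-1 curve.
(b) From the visible intercepts: it meets the y-axis at y = 0 (among the integer gridlines); it meets the x-axis at x = 0 (among the integer gridlines).
(c) The integer polynomial consistent with all of this is the stated p.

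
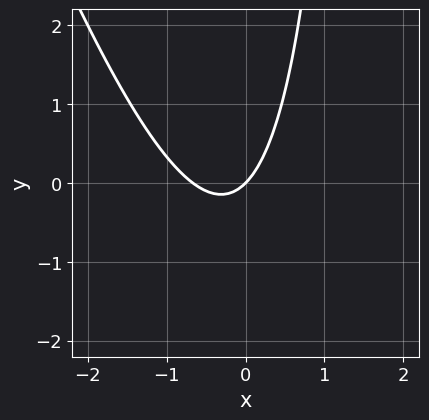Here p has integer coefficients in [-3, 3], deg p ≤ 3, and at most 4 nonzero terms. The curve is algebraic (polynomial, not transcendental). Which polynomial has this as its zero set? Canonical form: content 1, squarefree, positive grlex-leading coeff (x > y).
3*x^2 + x*y + 2*x - 2*y

1. The degree is 2 — no degree-1 curve has this shape.
2. Reading off the gridlines: one x-axis crossing is at x = 0; one y-axis crossing is at y = 0.
3. Putting this together gives p.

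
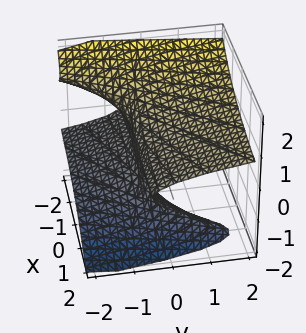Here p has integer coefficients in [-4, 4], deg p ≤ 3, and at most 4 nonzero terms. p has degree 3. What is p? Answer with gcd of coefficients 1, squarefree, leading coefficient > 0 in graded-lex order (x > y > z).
3*x*z^2 + 3*z^3 - 2*y - 1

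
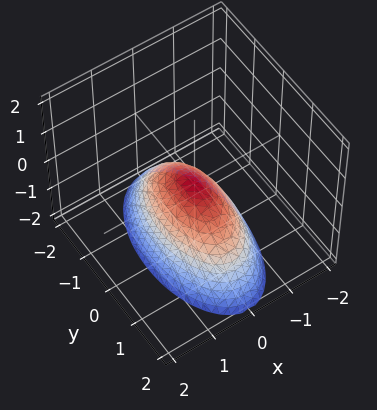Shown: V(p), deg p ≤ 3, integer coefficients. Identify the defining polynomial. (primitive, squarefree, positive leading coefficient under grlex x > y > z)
deg p = 2. A single bowl opening along one axis; a quadric.
Symmetries: mirror symmetry x ↦ −x ⇒ only even powers of x; it's symmetric under y → −y, forcing even powers of y.
Against the integer gridlines: it meets the y-axis at y = 0 (among the integer gridlines); it crosses the x-axis at the gridline x = 0; it crosses the z-axis at the gridline z = 0.
Assembling these constraints gives the stated polynomial.

3*x^2 + y^2 + 2*z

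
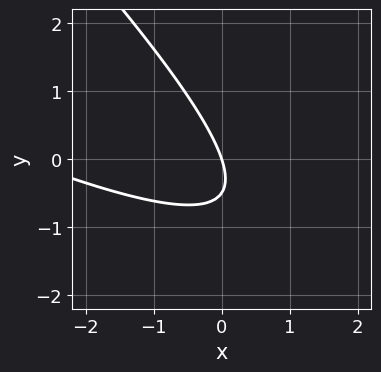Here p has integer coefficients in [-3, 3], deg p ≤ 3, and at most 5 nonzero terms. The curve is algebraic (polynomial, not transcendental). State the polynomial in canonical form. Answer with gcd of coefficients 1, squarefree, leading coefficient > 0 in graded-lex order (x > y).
x^2 + 3*x*y + 2*y^2 + 3*x + y

deg p = 2. No degree-1 curve has this shape.
Reading off the gridlines: it crosses the x-axis at the gridline x = 0; it crosses the y-axis at the gridline y = 0.
Fitting integer coefficients to these (and the overall shape) gives p.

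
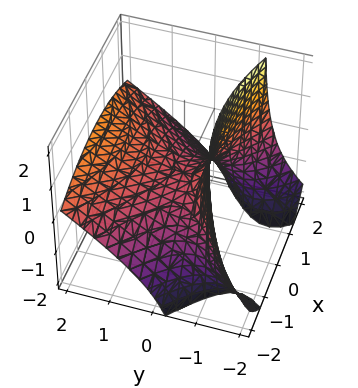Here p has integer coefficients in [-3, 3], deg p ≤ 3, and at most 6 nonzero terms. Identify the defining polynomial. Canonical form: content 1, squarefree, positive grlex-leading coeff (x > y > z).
deg p = 2. No degree-1 surface has this shape.
From the visible intercepts: it meets the y-axis at y = 0 (among the integer gridlines); it crosses the z-axis at the gridline z = 0.
Matching integer coefficients to the picture gives p.

x^2 - 2*y^2 + 3*y*z + 3*z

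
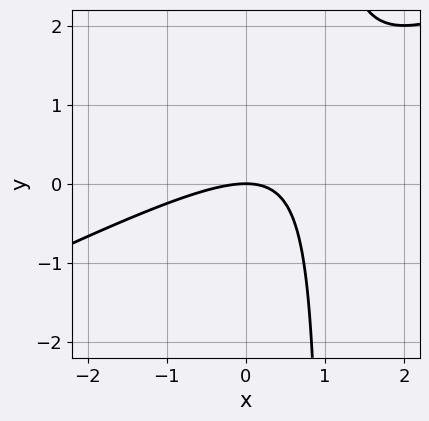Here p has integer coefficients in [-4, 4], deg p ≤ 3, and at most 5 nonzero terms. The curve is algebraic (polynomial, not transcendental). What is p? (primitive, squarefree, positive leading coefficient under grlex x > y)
x^2 - 2*x*y + 2*y

1. The degree is 2 — the shape is more complex than any degree-1 curve.
2. Checking where it meets the axes: one x-axis crossing is at x = 0; it meets the y-axis at y = 0 (among the integer gridlines).
3. Assembling these constraints gives the stated polynomial.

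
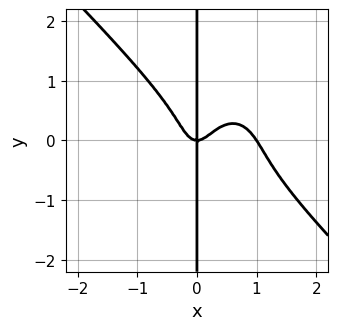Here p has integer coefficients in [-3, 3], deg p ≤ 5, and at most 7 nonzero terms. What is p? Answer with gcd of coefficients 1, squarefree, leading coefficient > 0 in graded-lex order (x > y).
3*x^4 + x^3*y + 2*x*y^3 - 3*x^3 + x*y

1. deg p = 4.
2. Checking where it meets the axes: the visible y-axis segment lies entirely on the curve; the x-axis gridline crossings are at x ∈ {0, 1}.
3. Together with the visible shape, these determine p as stated.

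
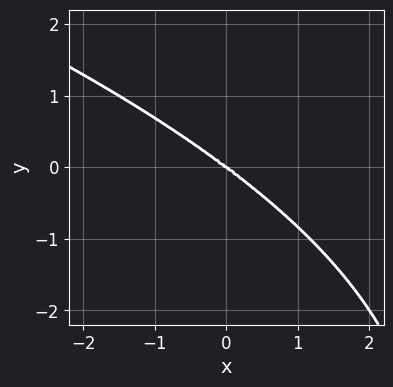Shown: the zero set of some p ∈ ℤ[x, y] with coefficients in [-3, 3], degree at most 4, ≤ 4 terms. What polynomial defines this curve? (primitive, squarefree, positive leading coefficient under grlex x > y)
x*y^3 - 2*x^3 - x^2*y - 3*y^3

1. The degree is 4 — no degree-3 curve has this shape.
2. Reading off the gridlines: it crosses the x-axis at the gridline x = 0; one y-axis crossing is at y = 0.
3. Fitting integer coefficients to these (and the overall shape) gives p.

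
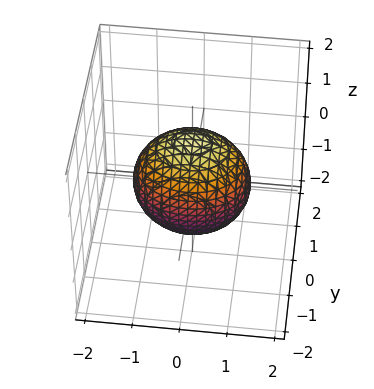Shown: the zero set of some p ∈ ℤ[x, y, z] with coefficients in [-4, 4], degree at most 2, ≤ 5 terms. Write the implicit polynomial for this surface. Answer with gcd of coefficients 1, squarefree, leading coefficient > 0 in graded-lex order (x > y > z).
First, the degree is 2 — a closed, bounded, convex surface; a quadric.
Next, symmetries: it's symmetric under x → −x, forcing even powers of x; it's symmetric under y → −y, forcing even powers of y; the z ↦ −z reflection is a symmetry, so z appears only in even powers.
Then, reading off the gridlines: the y-axis gridline crossings are at y ∈ {-1, 1}.
Finally, assembling these constraints gives the stated polynomial.

2*x^2 + 3*y^2 + 2*z^2 - 3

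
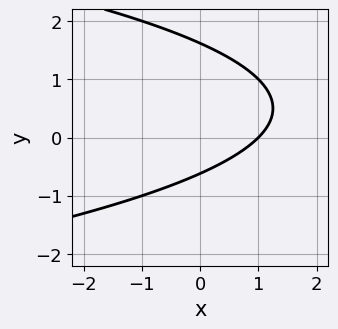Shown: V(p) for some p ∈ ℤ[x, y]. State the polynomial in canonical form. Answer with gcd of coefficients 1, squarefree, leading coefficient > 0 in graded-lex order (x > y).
y^2 + x - y - 1

Degree: no degree-1 curve has this shape, so deg p = 2.
Checking where it meets the axes: it meets the x-axis at x = 1 (among the integer gridlines).
Together with the visible shape, these determine p as stated.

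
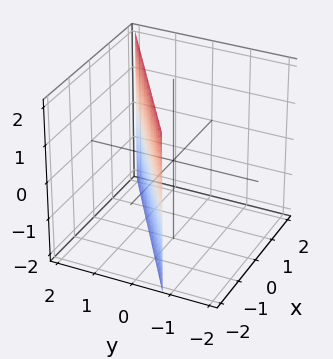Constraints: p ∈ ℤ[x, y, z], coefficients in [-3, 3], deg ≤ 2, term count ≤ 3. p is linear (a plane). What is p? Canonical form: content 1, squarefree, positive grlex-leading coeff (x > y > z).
(a) The degree is 1 — every cross-section is a straight line — this is a plane.
(b) Observable constraints: it meets the x-axis at x = -1 (among the integer gridlines); it misses every integer gridline on the z-axis.
(c) Fitting integer coefficients to these (and the overall shape) gives p.

2*x - 3*y + 2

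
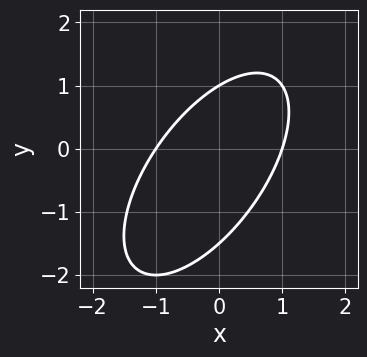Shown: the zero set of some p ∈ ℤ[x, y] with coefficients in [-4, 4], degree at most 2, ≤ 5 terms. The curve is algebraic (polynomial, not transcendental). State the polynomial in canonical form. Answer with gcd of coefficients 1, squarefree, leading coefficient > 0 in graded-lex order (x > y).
3*x^2 - 3*x*y + 2*y^2 + y - 3

(a) deg p = 2. A generic line meets the curve in up to 2 points.
(b) Checking where it meets the axes: the x-axis gridline crossings are at x ∈ {-1, 1}; one y-axis crossing is at y = 1.
(c) Assembling these constraints gives the stated polynomial.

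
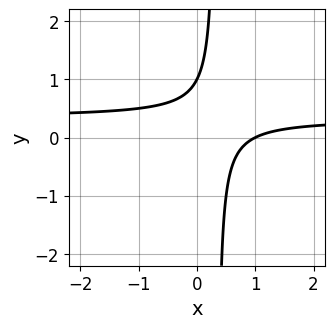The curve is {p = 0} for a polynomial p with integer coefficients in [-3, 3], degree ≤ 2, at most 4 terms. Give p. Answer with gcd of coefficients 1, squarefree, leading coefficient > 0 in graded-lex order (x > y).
3*x*y - x - y + 1

(a) Degree: a generic line meets the curve in up to 2 points, so deg p = 2.
(b) Observable constraints: one x-axis crossing is at x = 1; it crosses the y-axis at the gridline y = 1.
(c) Putting this together gives p.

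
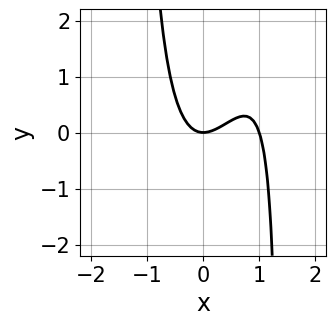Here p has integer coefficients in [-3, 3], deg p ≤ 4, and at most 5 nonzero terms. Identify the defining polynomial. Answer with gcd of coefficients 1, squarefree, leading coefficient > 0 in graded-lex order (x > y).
deg p = 3. A generic line meets the curve in up to 3 points.
Reading off the gridlines: one y-axis crossing is at y = 0; the x-axis gridline crossings are at x ∈ {0, 1}.
The integer polynomial consistent with all of this is the stated p.

3*x^3 - x^2*y - 3*x^2 + 2*y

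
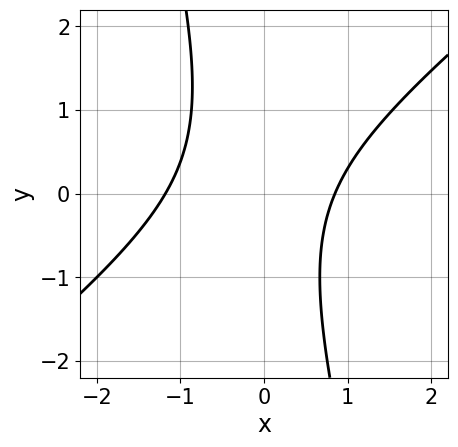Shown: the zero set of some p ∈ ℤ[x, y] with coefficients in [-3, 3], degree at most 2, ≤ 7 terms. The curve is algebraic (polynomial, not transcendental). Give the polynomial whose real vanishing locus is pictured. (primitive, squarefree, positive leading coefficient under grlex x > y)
First, the degree is 2 — the shape is more complex than any degree-1 curve.
Next, checking where it meets the axes: it misses every integer gridline on the y-axis.
Finally, solving for integer coefficients yields p as stated.

3*x^2 - 3*x*y - y^2 + x - 3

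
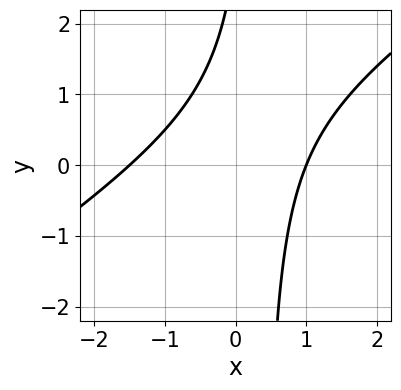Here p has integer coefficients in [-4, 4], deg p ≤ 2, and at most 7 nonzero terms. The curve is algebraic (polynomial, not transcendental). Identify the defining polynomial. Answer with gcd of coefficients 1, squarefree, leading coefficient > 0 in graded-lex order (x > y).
First, degree: no degree-1 curve has this shape, so deg p = 2.
Next, reading off the gridlines: one x-axis crossing is at x = 1; no y-intercept at any integer in the box.
Finally, fitting integer coefficients to these (and the overall shape) gives p.

2*x^2 - 3*x*y + x + y - 3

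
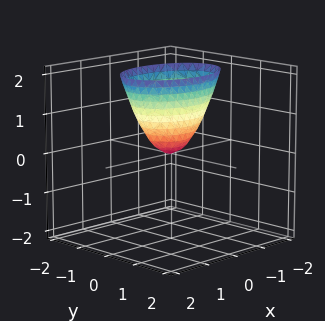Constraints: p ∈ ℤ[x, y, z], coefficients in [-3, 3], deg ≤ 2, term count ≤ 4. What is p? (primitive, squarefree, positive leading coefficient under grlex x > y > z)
Degree: a single bowl opening along one axis; a quadric, so deg p = 2.
Symmetries: the x ↦ −x reflection is a symmetry, so x appears only in even powers; the y ↦ −y reflection is a symmetry, so y appears only in even powers.
Observable constraints: it meets the x-axis at x = 0 (among the integer gridlines); one y-axis crossing is at y = 0; it crosses the z-axis at the gridline z = 0.
Solving for integer coefficients yields p as stated.

x^2 + 2*y^2 - z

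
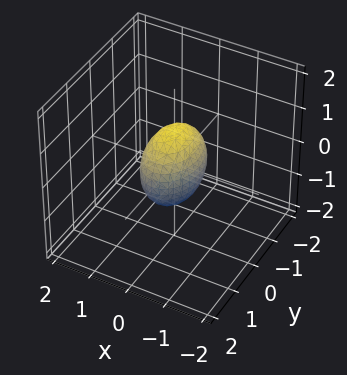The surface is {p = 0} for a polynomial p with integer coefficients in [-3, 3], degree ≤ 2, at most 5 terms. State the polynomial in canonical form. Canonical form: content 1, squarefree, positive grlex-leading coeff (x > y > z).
2*x^2 + y^2 + z^2 - 1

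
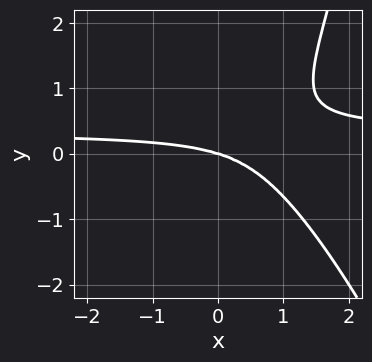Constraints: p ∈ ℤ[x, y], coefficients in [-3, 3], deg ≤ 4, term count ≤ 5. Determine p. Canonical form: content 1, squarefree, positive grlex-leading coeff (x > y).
3*x^3*y + x^2*y^2 - x^3 - 3*x^2*y - 2*y^3

First, deg p = 4. No degree-3 curve has this shape.
Next, reading off the gridlines: it crosses the y-axis at the gridline y = 0; one x-axis crossing is at x = 0.
Finally, together with the visible shape, these determine p as stated.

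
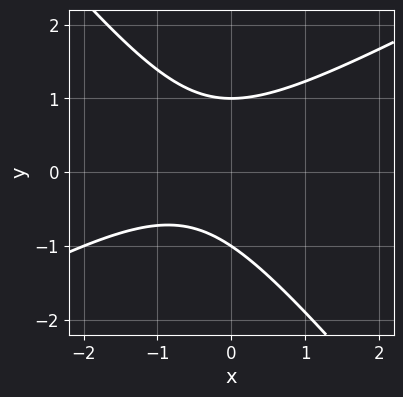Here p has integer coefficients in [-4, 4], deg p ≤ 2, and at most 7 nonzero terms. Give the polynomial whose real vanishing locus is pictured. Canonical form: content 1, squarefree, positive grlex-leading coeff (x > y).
deg p = 2. A generic line meets the curve in up to 2 points.
Reading off the gridlines: the curve avoids every integer x-axis point in the box; among the integer gridlines, it crosses the y-axis at y ∈ {-1, 1}.
Putting this together gives p.

2*x^2 - 2*x*y - 3*y^2 + 2*x + 3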